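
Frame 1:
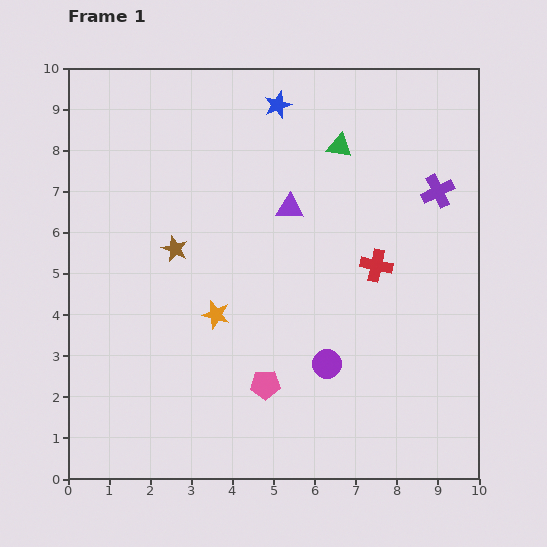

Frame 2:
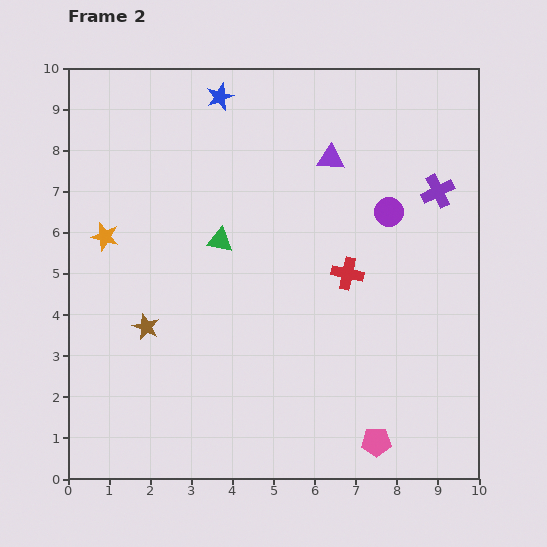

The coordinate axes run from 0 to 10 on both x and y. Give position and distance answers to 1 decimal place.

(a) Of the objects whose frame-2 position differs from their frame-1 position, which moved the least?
the red cross

(moved 0.7)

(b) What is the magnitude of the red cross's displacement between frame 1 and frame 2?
0.7

The red cross moved from (7.5, 5.2) to (6.8, 5.0), a distance of √(0.7² + 0.2²) ≈ 0.7.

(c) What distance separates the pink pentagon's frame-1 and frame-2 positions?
3.0

The pink pentagon moved from (4.8, 2.3) to (7.5, 0.9), a distance of √(2.7² + 1.4²) ≈ 3.0.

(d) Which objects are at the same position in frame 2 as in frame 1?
the purple cross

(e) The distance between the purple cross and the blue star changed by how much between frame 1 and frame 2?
+1.4

Distance in frame 1: 4.4. Distance in frame 2: 5.8.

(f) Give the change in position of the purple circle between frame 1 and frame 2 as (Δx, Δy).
(1.5, 3.7)

The purple circle was at (6.3, 2.8) in frame 1 and (7.8, 6.5) in frame 2.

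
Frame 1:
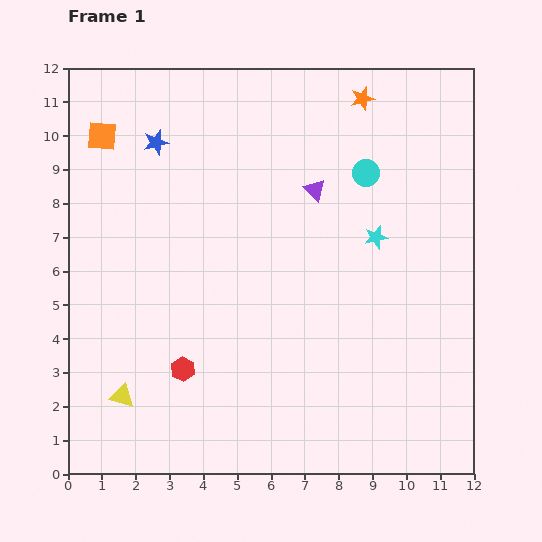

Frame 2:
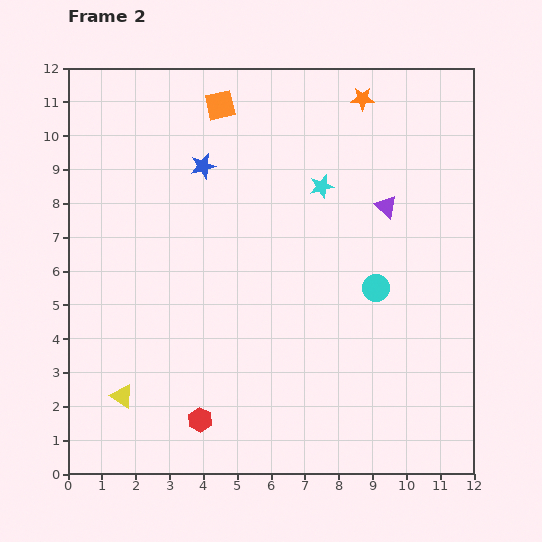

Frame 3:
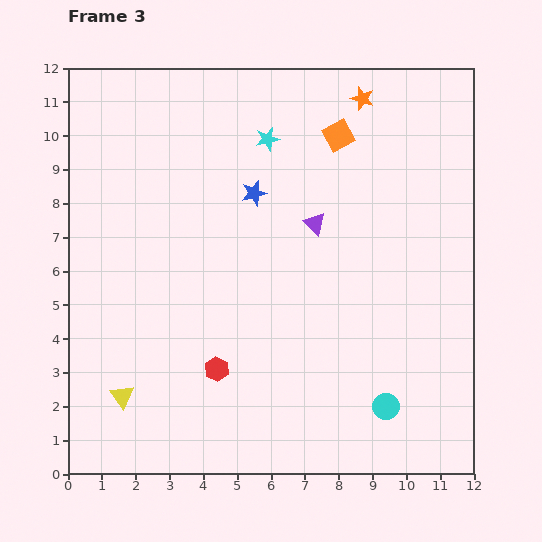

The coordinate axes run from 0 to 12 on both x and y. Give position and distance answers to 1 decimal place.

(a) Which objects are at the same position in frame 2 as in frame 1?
the orange star, the yellow triangle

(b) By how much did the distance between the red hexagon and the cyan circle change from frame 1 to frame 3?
-2.8

Distance in frame 1: 7.9. Distance in frame 3: 5.1.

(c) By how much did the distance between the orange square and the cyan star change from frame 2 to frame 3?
-1.7

Distance in frame 2: 3.8. Distance in frame 3: 2.1.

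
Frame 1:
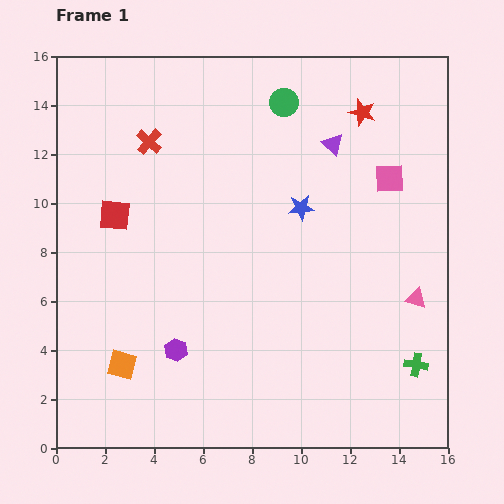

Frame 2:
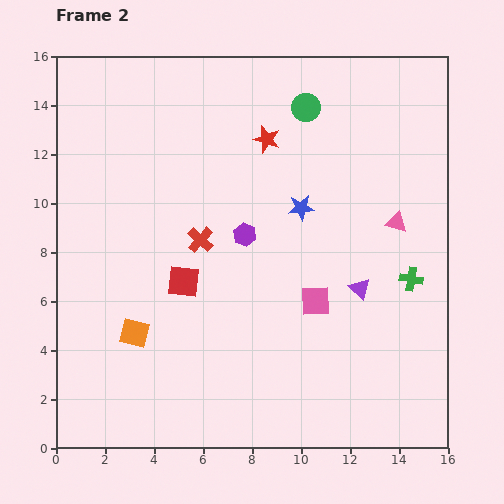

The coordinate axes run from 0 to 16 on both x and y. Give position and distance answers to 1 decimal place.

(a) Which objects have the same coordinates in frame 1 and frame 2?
the blue star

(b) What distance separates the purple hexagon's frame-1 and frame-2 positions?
5.5

The purple hexagon moved from (4.9, 4.0) to (7.7, 8.7), a distance of √(2.8² + 4.7²) ≈ 5.5.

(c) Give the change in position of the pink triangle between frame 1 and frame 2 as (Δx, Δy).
(-0.8, 3.1)

The pink triangle was at (14.7, 6.1) in frame 1 and (13.9, 9.2) in frame 2.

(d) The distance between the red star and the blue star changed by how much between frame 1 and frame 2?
-1.5

Distance in frame 1: 4.6. Distance in frame 2: 3.1.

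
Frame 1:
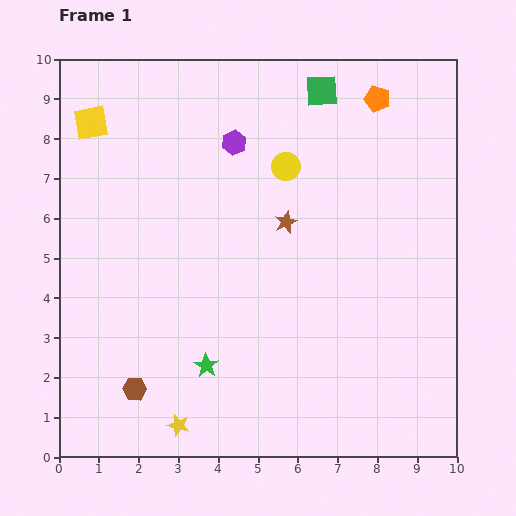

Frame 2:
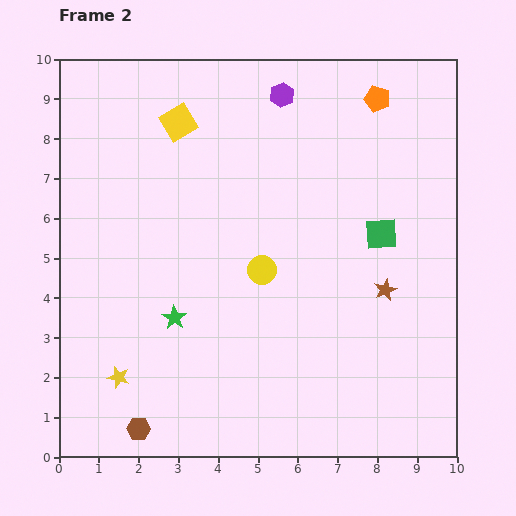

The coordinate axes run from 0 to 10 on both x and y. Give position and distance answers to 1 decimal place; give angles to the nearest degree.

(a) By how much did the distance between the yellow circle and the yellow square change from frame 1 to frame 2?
-0.7

Distance in frame 1: 5.0. Distance in frame 2: 4.3.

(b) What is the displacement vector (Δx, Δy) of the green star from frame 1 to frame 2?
(-0.8, 1.2)

The green star was at (3.7, 2.3) in frame 1 and (2.9, 3.5) in frame 2.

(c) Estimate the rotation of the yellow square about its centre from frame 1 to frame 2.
21° counter-clockwise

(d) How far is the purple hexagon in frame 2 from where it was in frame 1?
1.7

The purple hexagon moved from (4.4, 7.9) to (5.6, 9.1), a distance of √(1.2² + 1.2²) ≈ 1.7.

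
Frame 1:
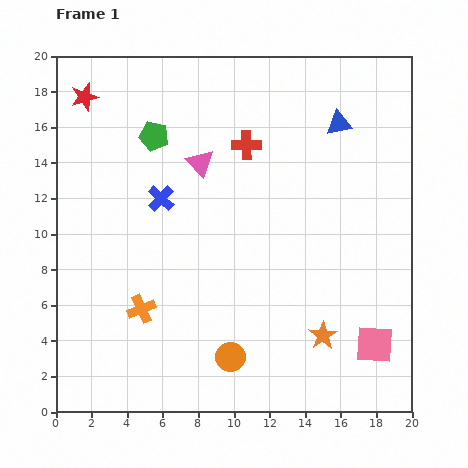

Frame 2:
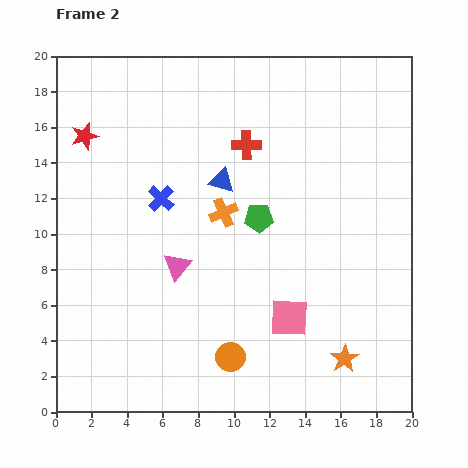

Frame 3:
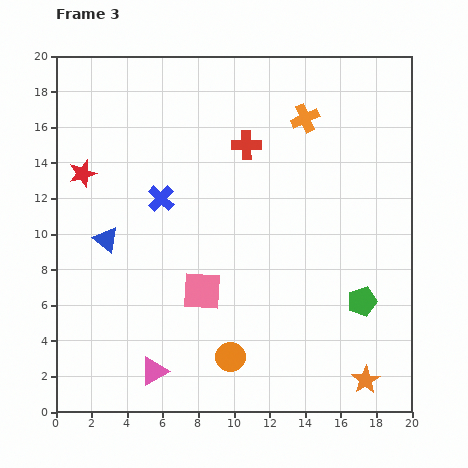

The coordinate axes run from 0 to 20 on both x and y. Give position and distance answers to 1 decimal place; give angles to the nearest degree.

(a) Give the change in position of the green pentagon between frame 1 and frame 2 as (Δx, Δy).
(5.9, -4.6)

The green pentagon was at (5.5, 15.5) in frame 1 and (11.4, 10.9) in frame 2.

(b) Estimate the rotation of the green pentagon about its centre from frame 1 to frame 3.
30° counter-clockwise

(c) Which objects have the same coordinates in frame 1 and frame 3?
the orange circle, the blue cross, the red cross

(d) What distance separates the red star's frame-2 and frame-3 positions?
2.1

The red star moved from (1.6, 15.5) to (1.5, 13.4), a distance of √(0.1² + 2.1²) ≈ 2.1.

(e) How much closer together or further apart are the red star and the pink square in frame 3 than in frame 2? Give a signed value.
-6.0

Distance in frame 2: 15.4. Distance in frame 3: 9.4.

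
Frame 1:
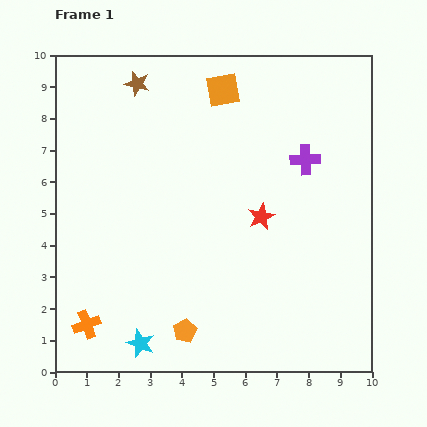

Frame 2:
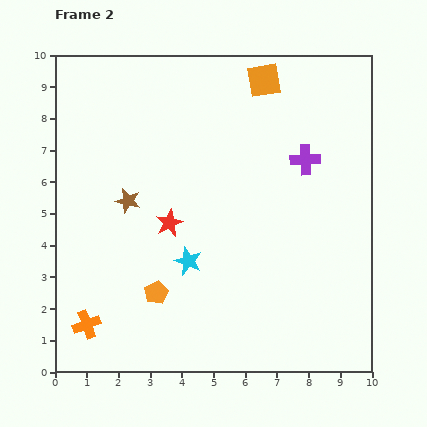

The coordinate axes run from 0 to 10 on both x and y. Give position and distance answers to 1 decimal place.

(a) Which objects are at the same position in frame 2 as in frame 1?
the purple cross, the orange cross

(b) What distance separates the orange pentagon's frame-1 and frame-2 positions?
1.5

The orange pentagon moved from (4.1, 1.3) to (3.2, 2.5), a distance of √(0.9² + 1.2²) ≈ 1.5.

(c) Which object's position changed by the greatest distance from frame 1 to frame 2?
the brown star

(moved 3.7; next 3.0)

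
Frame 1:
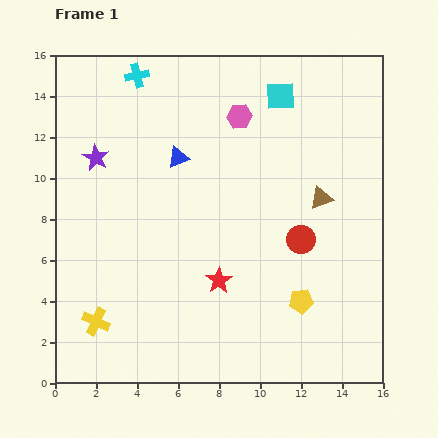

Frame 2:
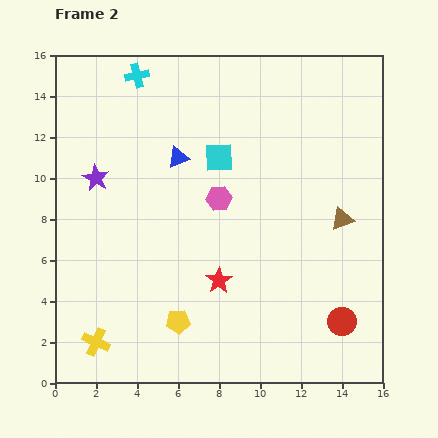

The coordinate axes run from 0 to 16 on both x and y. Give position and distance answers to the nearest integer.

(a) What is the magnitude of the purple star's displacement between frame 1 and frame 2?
1

The purple star moved from (2, 11) to (2, 10), a distance of √(0² + 1²) ≈ 1.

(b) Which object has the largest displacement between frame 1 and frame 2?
the yellow pentagon

(moved 6; next 4)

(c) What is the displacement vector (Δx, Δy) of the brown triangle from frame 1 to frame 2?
(1, -1)

The brown triangle was at (13, 9) in frame 1 and (14, 8) in frame 2.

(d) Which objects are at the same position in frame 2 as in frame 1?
the cyan cross, the red star, the blue triangle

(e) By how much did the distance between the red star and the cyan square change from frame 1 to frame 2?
-3

Distance in frame 1: 9. Distance in frame 2: 6.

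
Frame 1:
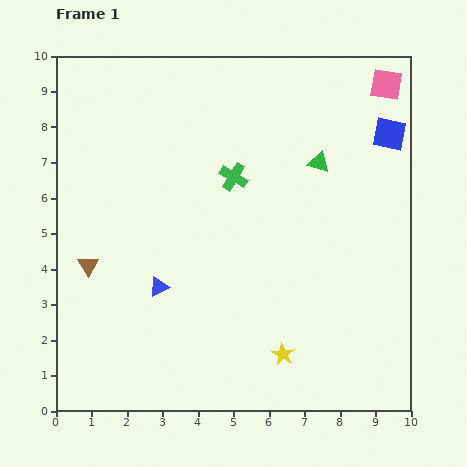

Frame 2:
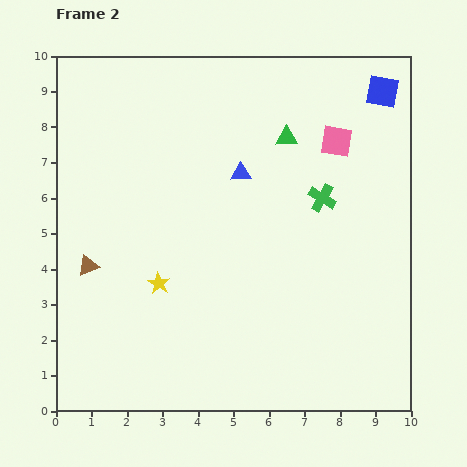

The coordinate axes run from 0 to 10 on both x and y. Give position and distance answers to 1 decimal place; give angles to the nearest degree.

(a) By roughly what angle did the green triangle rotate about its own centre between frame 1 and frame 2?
19° counter-clockwise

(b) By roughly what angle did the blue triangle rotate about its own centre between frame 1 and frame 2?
25° clockwise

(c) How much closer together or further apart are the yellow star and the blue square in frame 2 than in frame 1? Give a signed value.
+1.4

Distance in frame 1: 6.9. Distance in frame 2: 8.3.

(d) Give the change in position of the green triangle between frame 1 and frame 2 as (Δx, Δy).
(-0.9, 0.7)

The green triangle was at (7.4, 7.0) in frame 1 and (6.5, 7.7) in frame 2.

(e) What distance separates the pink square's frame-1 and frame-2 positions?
2.1

The pink square moved from (9.3, 9.2) to (7.9, 7.6), a distance of √(1.4² + 1.6²) ≈ 2.1.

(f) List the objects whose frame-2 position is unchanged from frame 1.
the brown triangle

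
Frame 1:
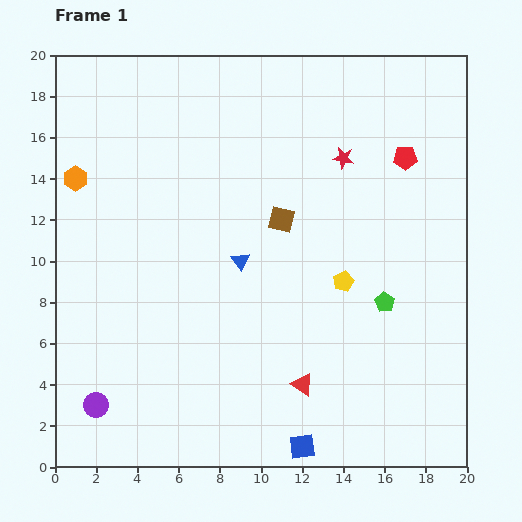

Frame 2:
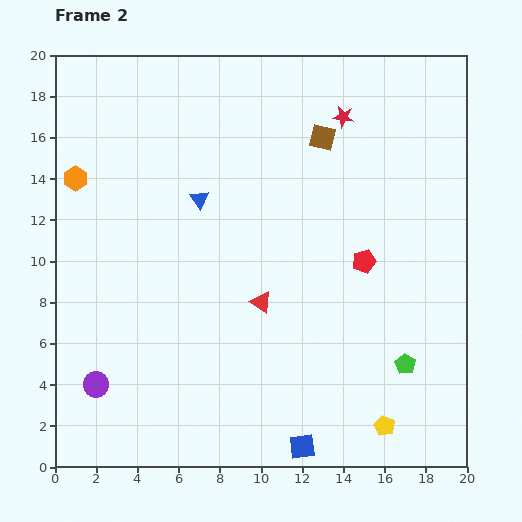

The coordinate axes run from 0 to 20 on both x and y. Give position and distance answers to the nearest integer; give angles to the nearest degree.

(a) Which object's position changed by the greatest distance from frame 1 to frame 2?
the yellow pentagon

(moved 7; next 5)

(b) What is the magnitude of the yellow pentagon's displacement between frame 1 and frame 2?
7

The yellow pentagon moved from (14, 9) to (16, 2), a distance of √(2² + 7²) ≈ 7.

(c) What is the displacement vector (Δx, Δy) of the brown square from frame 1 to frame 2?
(2, 4)

The brown square was at (11, 12) in frame 1 and (13, 16) in frame 2.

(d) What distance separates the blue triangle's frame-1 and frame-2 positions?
4

The blue triangle moved from (9, 10) to (7, 13), a distance of √(2² + 3²) ≈ 4.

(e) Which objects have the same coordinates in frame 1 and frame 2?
the orange hexagon, the blue square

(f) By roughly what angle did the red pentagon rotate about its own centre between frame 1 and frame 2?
15° counter-clockwise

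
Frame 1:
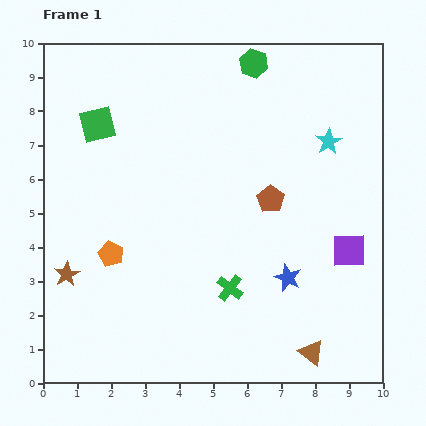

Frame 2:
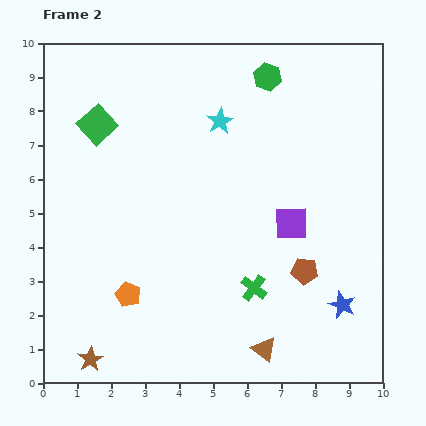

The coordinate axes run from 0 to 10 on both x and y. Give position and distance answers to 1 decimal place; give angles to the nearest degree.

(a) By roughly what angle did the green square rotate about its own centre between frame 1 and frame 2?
28° counter-clockwise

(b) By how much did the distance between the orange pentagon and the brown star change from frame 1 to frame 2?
+0.8

Distance in frame 1: 1.4. Distance in frame 2: 2.2.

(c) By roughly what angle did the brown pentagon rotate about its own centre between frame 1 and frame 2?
27° counter-clockwise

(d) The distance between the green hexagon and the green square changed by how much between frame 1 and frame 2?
+0.3

Distance in frame 1: 4.9. Distance in frame 2: 5.2.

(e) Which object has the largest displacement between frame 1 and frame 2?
the cyan star

(moved 3.3; next 2.6)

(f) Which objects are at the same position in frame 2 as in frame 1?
the green square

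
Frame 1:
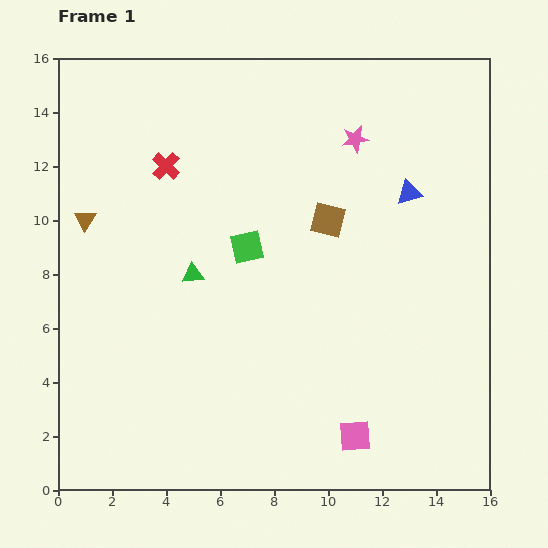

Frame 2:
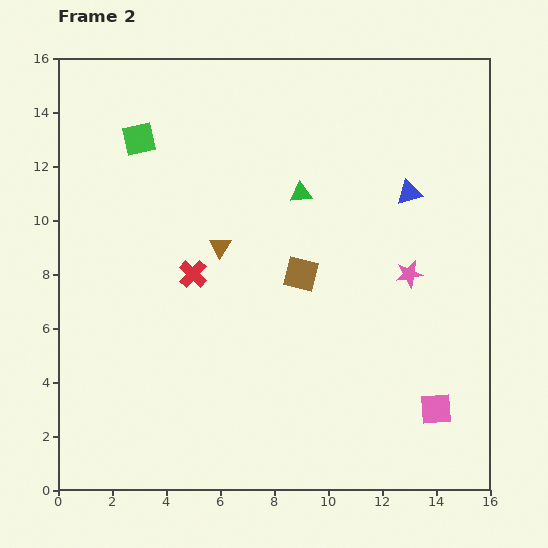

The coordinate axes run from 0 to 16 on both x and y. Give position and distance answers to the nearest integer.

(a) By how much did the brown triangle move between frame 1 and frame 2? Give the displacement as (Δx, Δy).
(5, -1)

The brown triangle was at (1, 10) in frame 1 and (6, 9) in frame 2.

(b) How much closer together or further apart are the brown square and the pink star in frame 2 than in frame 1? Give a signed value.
+1

Distance in frame 1: 3. Distance in frame 2: 4.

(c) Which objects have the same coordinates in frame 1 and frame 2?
the blue triangle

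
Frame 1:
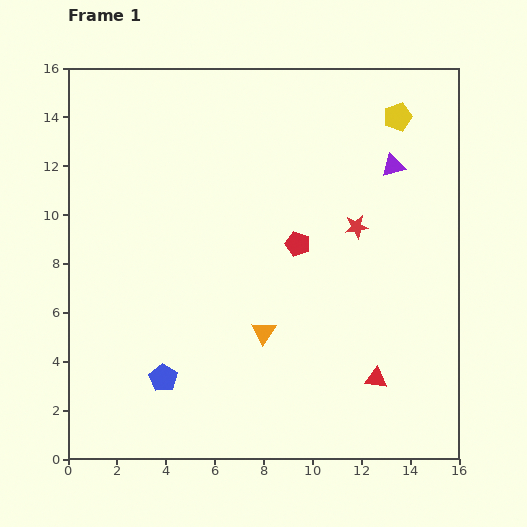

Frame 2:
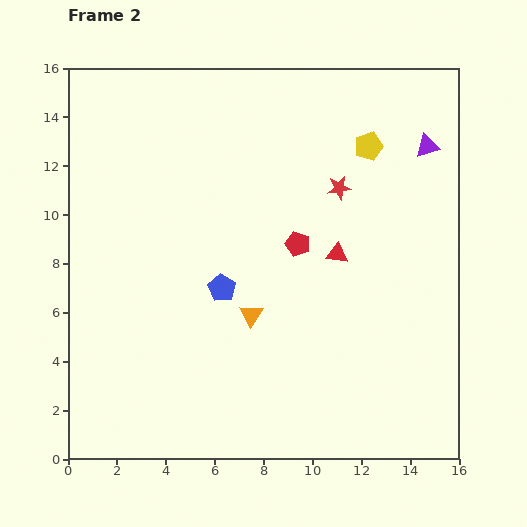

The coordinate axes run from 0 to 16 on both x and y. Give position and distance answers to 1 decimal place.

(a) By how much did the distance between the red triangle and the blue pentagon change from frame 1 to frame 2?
-3.8

Distance in frame 1: 8.7. Distance in frame 2: 4.9.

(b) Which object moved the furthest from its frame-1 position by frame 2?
the red triangle

(moved 5.3; next 4.4)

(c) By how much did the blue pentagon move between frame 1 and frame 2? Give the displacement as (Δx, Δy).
(2.4, 3.7)

The blue pentagon was at (3.9, 3.3) in frame 1 and (6.3, 7.0) in frame 2.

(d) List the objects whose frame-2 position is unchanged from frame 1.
the red pentagon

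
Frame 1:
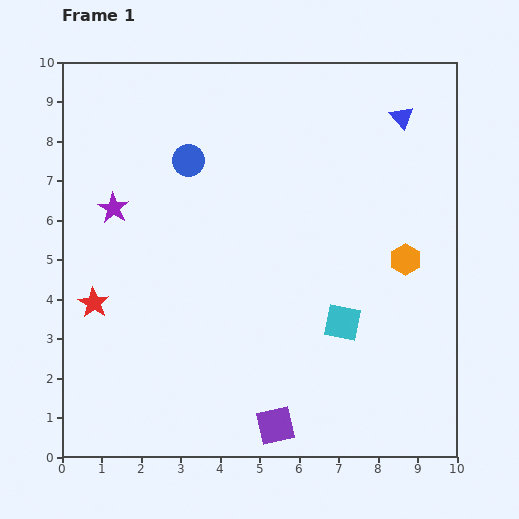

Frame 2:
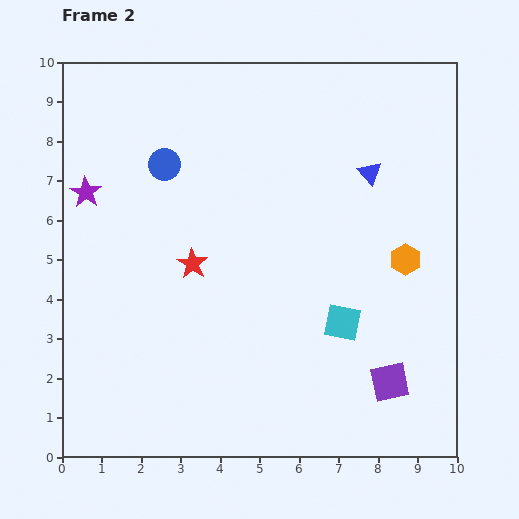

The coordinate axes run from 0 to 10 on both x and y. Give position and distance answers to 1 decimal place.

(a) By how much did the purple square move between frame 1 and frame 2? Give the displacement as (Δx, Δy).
(2.9, 1.1)

The purple square was at (5.4, 0.8) in frame 1 and (8.3, 1.9) in frame 2.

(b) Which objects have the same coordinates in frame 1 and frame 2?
the orange hexagon, the cyan square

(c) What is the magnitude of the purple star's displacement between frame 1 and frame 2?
0.8

The purple star moved from (1.3, 6.3) to (0.6, 6.7), a distance of √(0.7² + 0.4²) ≈ 0.8.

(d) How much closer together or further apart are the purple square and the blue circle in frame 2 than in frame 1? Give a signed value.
+0.8

Distance in frame 1: 7.1. Distance in frame 2: 7.9.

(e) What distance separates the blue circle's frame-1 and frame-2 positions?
0.6

The blue circle moved from (3.2, 7.5) to (2.6, 7.4), a distance of √(0.6² + 0.1²) ≈ 0.6.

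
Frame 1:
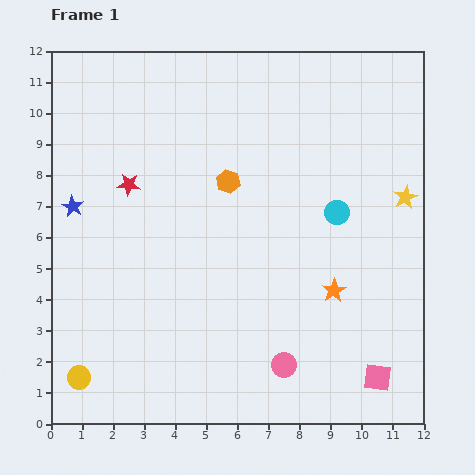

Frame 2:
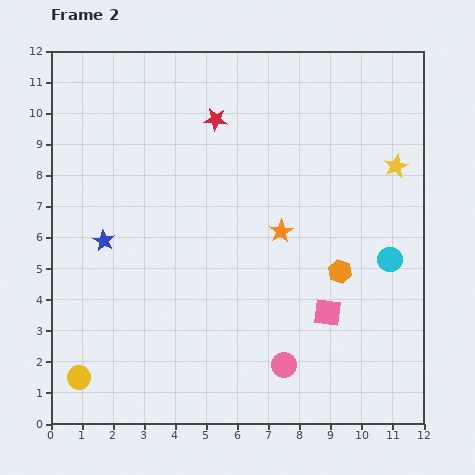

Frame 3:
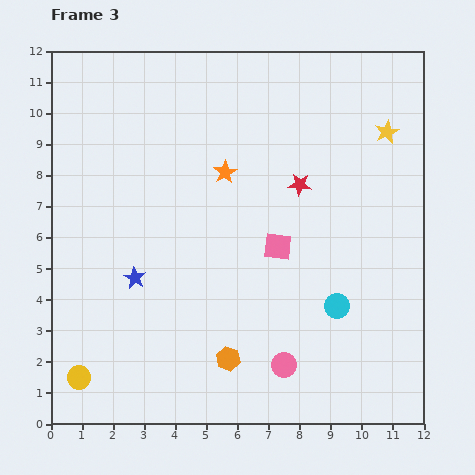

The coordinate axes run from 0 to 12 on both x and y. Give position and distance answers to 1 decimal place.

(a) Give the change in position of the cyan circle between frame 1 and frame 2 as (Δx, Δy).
(1.7, -1.5)

The cyan circle was at (9.2, 6.8) in frame 1 and (10.9, 5.3) in frame 2.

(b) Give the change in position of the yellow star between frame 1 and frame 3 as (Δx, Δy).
(-0.6, 2.1)

The yellow star was at (11.4, 7.3) in frame 1 and (10.8, 9.4) in frame 3.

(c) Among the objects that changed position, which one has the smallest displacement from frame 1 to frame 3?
the yellow star

(moved 2.2)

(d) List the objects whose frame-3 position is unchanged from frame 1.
the pink circle, the yellow circle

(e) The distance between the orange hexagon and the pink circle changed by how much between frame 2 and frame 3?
-1.7

Distance in frame 2: 3.5. Distance in frame 3: 1.8.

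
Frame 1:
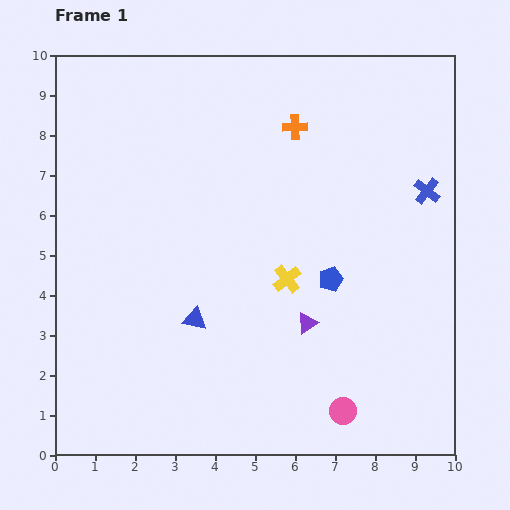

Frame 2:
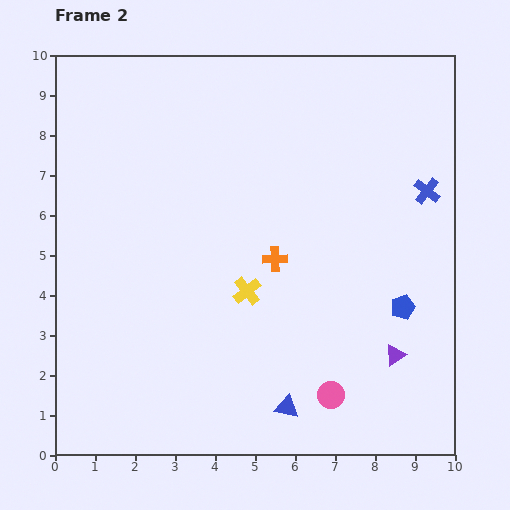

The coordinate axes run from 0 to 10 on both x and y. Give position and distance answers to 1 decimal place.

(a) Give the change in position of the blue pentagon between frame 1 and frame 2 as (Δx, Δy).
(1.8, -0.7)

The blue pentagon was at (6.9, 4.4) in frame 1 and (8.7, 3.7) in frame 2.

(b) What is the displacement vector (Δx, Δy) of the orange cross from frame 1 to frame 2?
(-0.5, -3.3)

The orange cross was at (6.0, 8.2) in frame 1 and (5.5, 4.9) in frame 2.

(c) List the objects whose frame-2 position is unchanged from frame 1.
the blue cross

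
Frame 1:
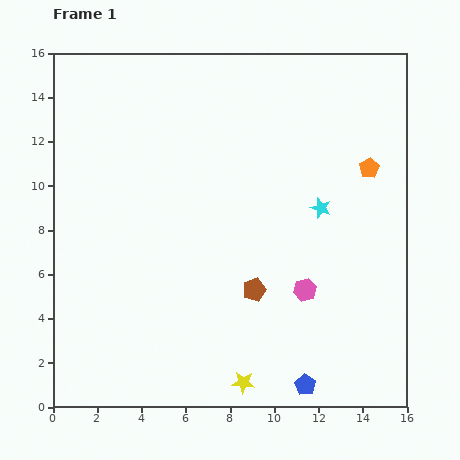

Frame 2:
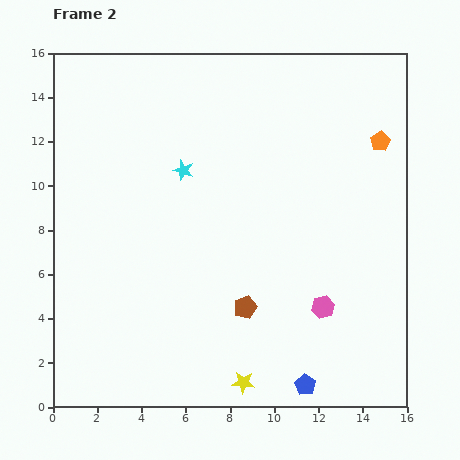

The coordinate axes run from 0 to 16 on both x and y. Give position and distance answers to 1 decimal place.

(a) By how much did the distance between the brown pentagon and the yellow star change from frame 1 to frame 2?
-0.8

Distance in frame 1: 4.2. Distance in frame 2: 3.4.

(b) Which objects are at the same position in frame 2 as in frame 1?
the blue pentagon, the yellow star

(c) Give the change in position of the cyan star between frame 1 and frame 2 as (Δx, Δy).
(-6.2, 1.7)

The cyan star was at (12.1, 9.0) in frame 1 and (5.9, 10.7) in frame 2.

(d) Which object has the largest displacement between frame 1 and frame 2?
the cyan star

(moved 6.4; next 1.3)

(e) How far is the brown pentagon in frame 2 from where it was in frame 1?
0.9

The brown pentagon moved from (9.1, 5.3) to (8.7, 4.5), a distance of √(0.4² + 0.8²) ≈ 0.9.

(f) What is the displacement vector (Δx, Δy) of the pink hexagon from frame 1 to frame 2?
(0.8, -0.8)

The pink hexagon was at (11.4, 5.3) in frame 1 and (12.2, 4.5) in frame 2.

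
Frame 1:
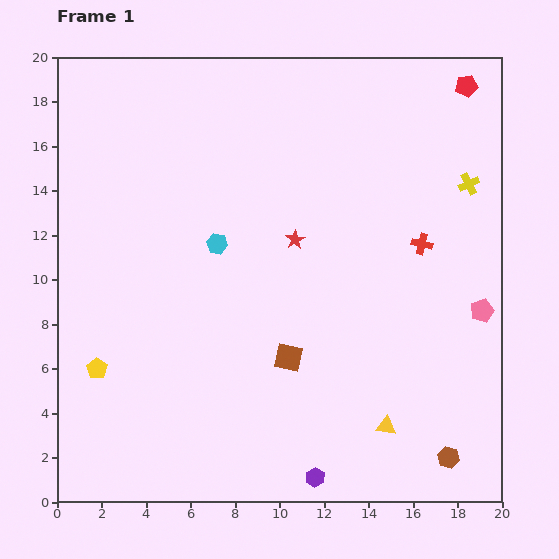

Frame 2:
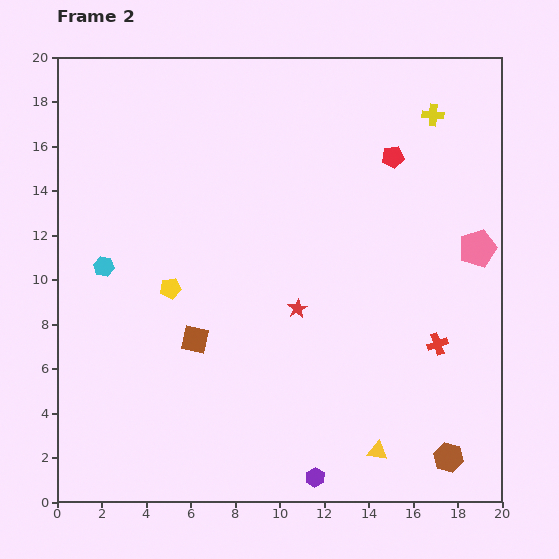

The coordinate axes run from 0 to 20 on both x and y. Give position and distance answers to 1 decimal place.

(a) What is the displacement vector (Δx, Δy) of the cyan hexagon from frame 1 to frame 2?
(-5.1, -1.0)

The cyan hexagon was at (7.2, 11.6) in frame 1 and (2.1, 10.6) in frame 2.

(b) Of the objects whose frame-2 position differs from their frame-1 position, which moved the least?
the yellow triangle

(moved 1.2)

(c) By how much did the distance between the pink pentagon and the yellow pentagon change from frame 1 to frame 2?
-3.6

Distance in frame 1: 17.5. Distance in frame 2: 13.9.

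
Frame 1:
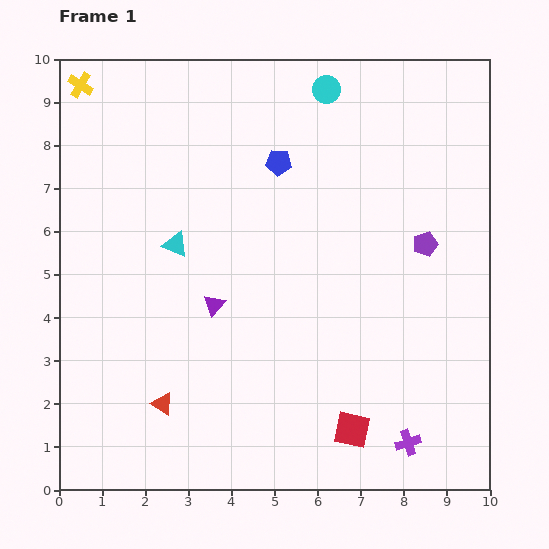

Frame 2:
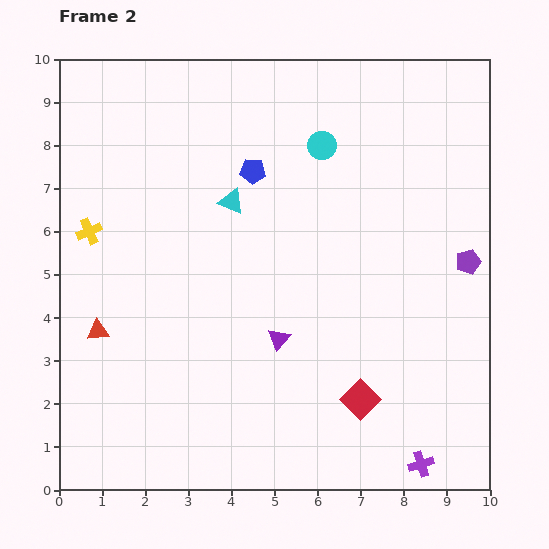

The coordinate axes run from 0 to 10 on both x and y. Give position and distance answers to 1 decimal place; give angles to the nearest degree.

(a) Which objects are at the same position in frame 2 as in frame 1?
none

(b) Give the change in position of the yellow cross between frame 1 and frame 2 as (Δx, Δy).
(0.2, -3.4)

The yellow cross was at (0.5, 9.4) in frame 1 and (0.7, 6.0) in frame 2.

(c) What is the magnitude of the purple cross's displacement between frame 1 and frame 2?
0.6

The purple cross moved from (8.1, 1.1) to (8.4, 0.6), a distance of √(0.3² + 0.5²) ≈ 0.6.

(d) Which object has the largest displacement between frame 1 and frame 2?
the yellow cross

(moved 3.4; next 2.3)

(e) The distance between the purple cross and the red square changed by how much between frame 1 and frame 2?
+0.8

Distance in frame 1: 1.3. Distance in frame 2: 2.1.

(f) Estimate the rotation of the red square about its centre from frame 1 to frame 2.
33° clockwise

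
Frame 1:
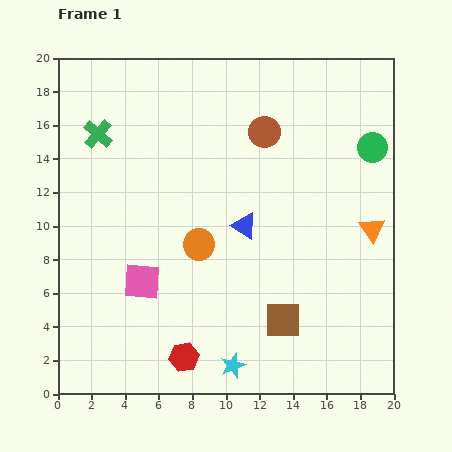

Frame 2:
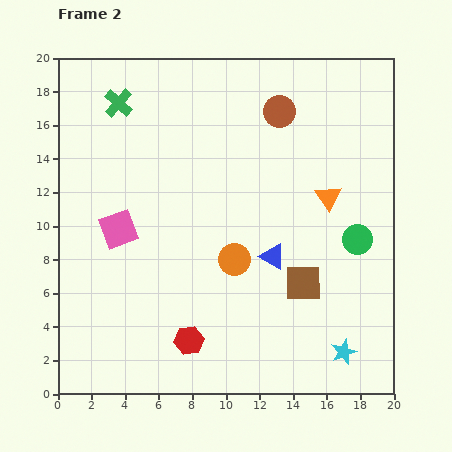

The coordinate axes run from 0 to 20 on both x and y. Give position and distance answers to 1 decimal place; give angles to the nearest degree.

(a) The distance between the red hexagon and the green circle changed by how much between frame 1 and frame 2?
-5.1

Distance in frame 1: 16.8. Distance in frame 2: 11.7.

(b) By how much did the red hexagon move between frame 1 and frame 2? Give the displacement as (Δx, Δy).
(0.3, 1.0)

The red hexagon was at (7.5, 2.2) in frame 1 and (7.8, 3.2) in frame 2.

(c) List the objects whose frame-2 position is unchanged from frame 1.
none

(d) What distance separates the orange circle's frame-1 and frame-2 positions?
2.3

The orange circle moved from (8.4, 8.9) to (10.5, 8.0), a distance of √(2.1² + 0.9²) ≈ 2.3.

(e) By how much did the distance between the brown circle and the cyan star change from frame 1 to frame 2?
+0.8

Distance in frame 1: 14.0. Distance in frame 2: 14.8.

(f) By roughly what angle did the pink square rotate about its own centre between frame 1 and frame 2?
25° counter-clockwise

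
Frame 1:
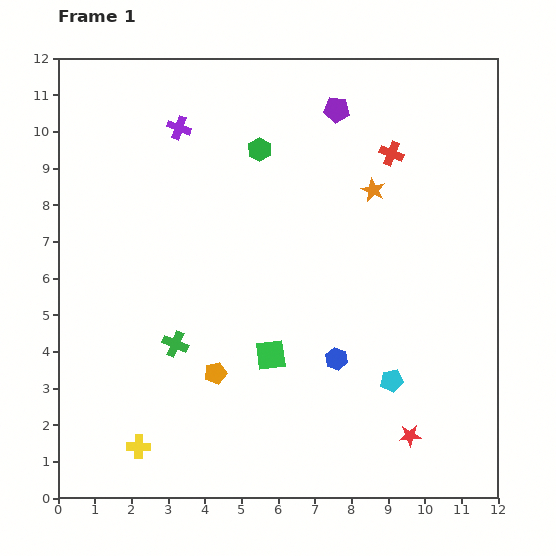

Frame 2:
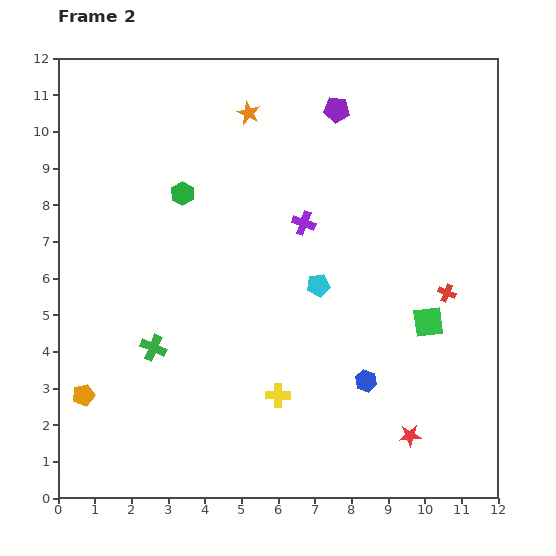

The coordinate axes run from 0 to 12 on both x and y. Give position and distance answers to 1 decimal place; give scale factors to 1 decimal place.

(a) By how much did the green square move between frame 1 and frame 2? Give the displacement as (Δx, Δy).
(4.3, 0.9)

The green square was at (5.8, 3.9) in frame 1 and (10.1, 4.8) in frame 2.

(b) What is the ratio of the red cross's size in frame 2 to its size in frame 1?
0.8×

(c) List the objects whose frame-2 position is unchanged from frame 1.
the purple pentagon, the red star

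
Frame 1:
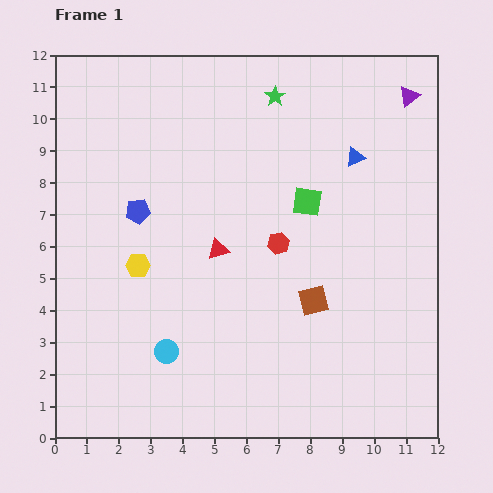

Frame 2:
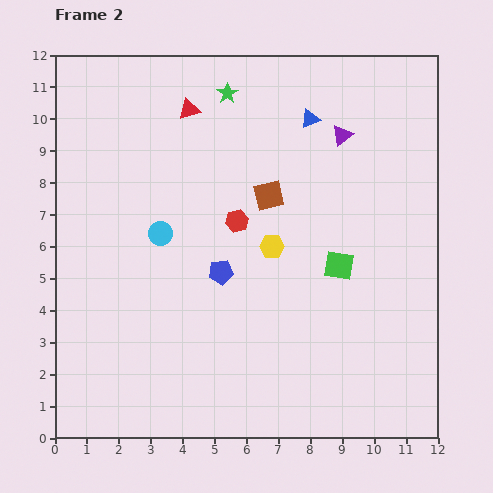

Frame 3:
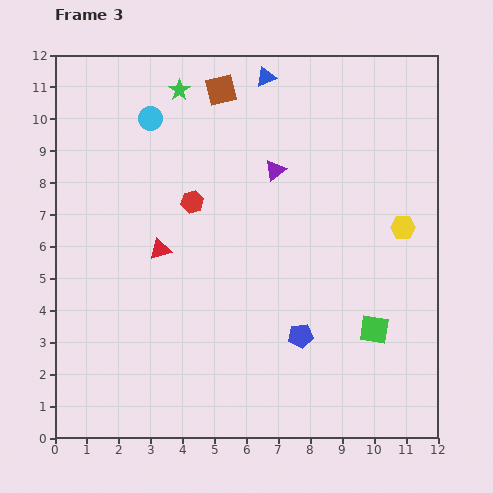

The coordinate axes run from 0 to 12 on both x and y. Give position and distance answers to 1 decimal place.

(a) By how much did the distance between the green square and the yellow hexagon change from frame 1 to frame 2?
-3.5

Distance in frame 1: 5.7. Distance in frame 2: 2.2.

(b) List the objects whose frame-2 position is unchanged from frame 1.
none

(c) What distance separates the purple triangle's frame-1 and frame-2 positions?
2.4

The purple triangle moved from (11.1, 10.7) to (9.0, 9.5), a distance of √(2.1² + 1.2²) ≈ 2.4.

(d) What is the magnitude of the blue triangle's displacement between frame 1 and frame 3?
3.8

The blue triangle moved from (9.4, 8.8) to (6.6, 11.3), a distance of √(2.8² + 2.5²) ≈ 3.8.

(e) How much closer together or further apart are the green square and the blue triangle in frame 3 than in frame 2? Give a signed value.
+3.9

Distance in frame 2: 4.7. Distance in frame 3: 8.6.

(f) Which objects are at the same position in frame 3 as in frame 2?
none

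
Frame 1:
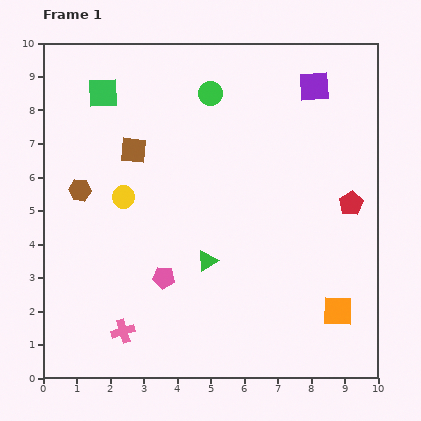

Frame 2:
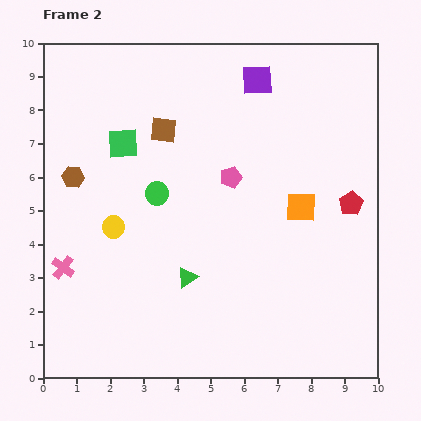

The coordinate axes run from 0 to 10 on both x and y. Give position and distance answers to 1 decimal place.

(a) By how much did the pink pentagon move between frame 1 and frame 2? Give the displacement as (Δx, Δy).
(2.0, 3.0)

The pink pentagon was at (3.6, 3.0) in frame 1 and (5.6, 6.0) in frame 2.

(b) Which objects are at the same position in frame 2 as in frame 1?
the red pentagon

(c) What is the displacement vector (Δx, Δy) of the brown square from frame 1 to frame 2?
(0.9, 0.6)

The brown square was at (2.7, 6.8) in frame 1 and (3.6, 7.4) in frame 2.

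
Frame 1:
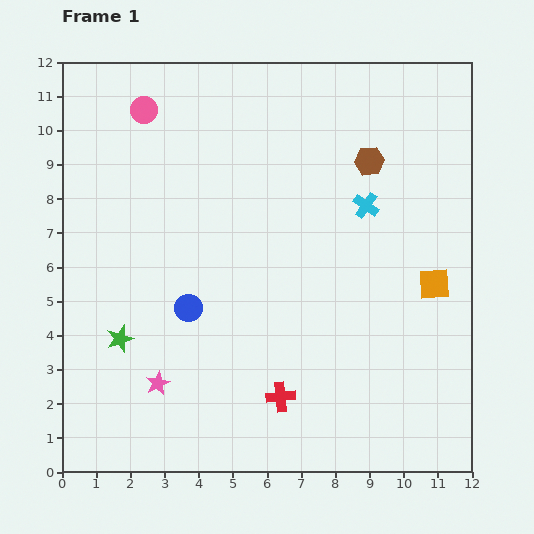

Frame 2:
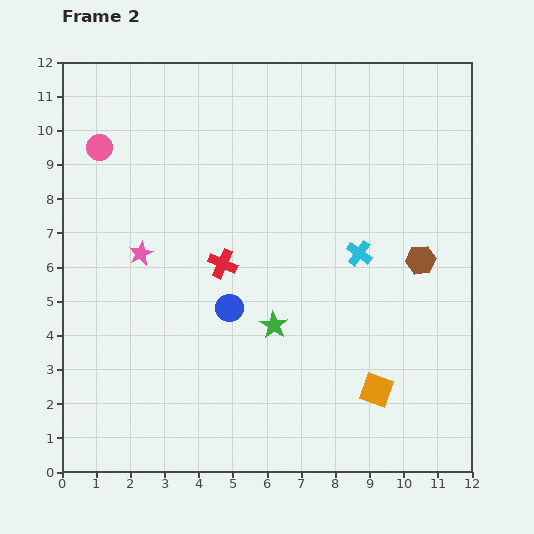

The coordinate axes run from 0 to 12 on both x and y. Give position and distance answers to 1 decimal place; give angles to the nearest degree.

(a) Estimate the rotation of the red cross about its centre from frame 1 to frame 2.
29° clockwise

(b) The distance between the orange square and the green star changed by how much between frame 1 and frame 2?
-5.7

Distance in frame 1: 9.3. Distance in frame 2: 3.6.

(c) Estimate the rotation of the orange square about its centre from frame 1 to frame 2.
24° clockwise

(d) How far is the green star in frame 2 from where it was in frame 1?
4.5

The green star moved from (1.7, 3.9) to (6.2, 4.3), a distance of √(4.5² + 0.4²) ≈ 4.5.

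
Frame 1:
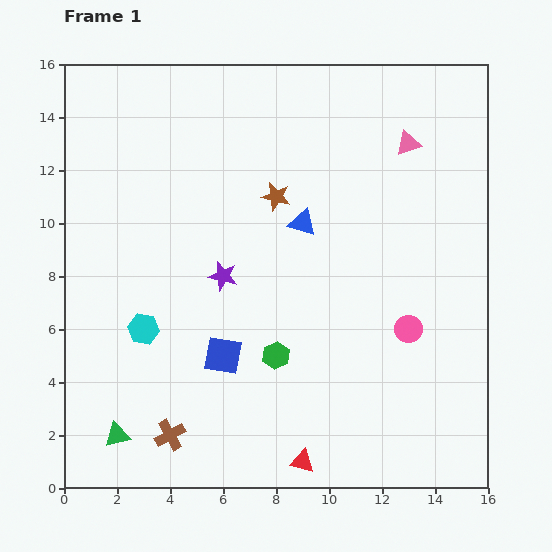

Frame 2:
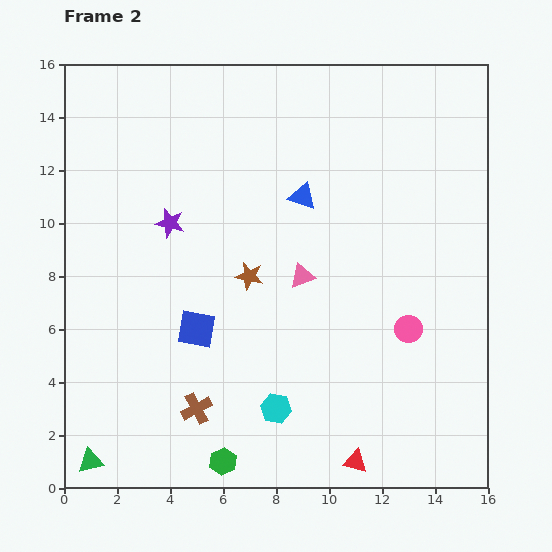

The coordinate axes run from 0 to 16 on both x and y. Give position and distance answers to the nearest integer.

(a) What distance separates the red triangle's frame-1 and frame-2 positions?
2

The red triangle moved from (9, 1) to (11, 1), a distance of √(2² + 0²) ≈ 2.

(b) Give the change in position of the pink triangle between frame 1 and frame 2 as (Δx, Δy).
(-4, -5)

The pink triangle was at (13, 13) in frame 1 and (9, 8) in frame 2.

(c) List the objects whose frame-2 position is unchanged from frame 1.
the pink circle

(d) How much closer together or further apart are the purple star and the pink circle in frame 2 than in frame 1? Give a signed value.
+3

Distance in frame 1: 7. Distance in frame 2: 10.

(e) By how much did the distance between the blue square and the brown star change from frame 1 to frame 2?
-3

Distance in frame 1: 6. Distance in frame 2: 3.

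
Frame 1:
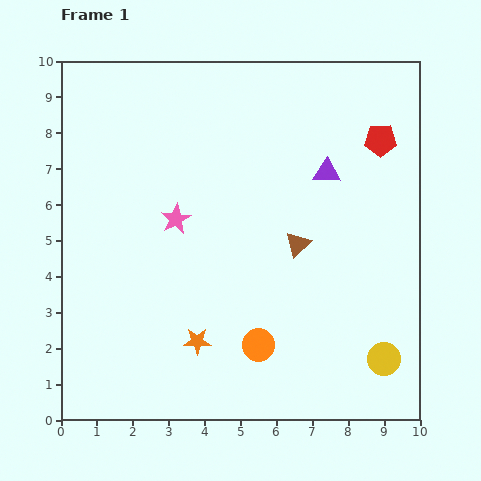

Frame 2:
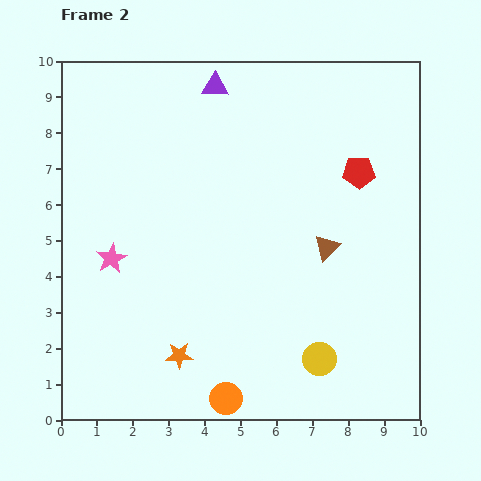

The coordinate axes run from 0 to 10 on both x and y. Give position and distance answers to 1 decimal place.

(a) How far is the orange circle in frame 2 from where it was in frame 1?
1.7

The orange circle moved from (5.5, 2.1) to (4.6, 0.6), a distance of √(0.9² + 1.5²) ≈ 1.7.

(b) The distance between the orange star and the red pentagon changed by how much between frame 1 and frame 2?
-0.5

Distance in frame 1: 7.6. Distance in frame 2: 7.1.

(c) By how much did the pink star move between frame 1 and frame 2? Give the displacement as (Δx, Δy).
(-1.8, -1.1)

The pink star was at (3.2, 5.6) in frame 1 and (1.4, 4.5) in frame 2.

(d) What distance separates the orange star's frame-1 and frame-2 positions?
0.6

The orange star moved from (3.8, 2.2) to (3.3, 1.8), a distance of √(0.5² + 0.4²) ≈ 0.6.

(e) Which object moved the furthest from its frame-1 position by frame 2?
the purple triangle

(moved 3.9; next 2.1)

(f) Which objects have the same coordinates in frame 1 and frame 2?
none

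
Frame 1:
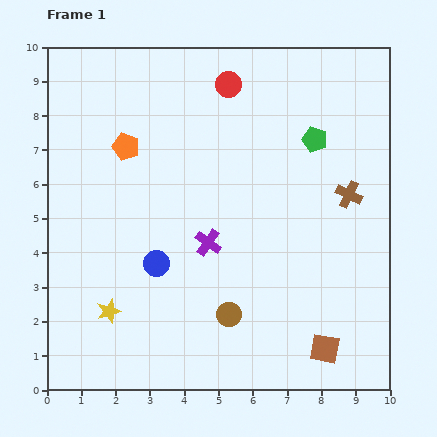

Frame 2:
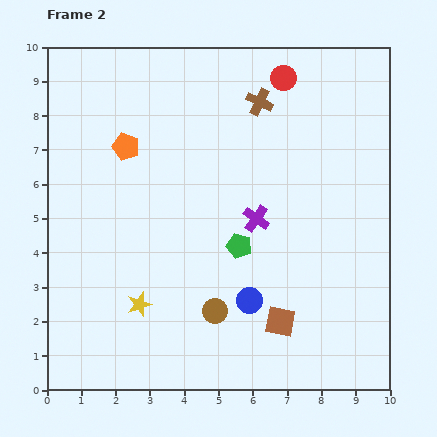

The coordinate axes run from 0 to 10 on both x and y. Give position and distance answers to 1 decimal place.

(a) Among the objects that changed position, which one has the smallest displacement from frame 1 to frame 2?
the brown circle

(moved 0.4)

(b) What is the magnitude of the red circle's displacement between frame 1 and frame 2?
1.6

The red circle moved from (5.3, 8.9) to (6.9, 9.1), a distance of √(1.6² + 0.2²) ≈ 1.6.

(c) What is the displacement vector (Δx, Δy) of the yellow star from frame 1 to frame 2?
(0.9, 0.2)

The yellow star was at (1.8, 2.3) in frame 1 and (2.7, 2.5) in frame 2.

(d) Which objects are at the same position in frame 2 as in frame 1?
the orange pentagon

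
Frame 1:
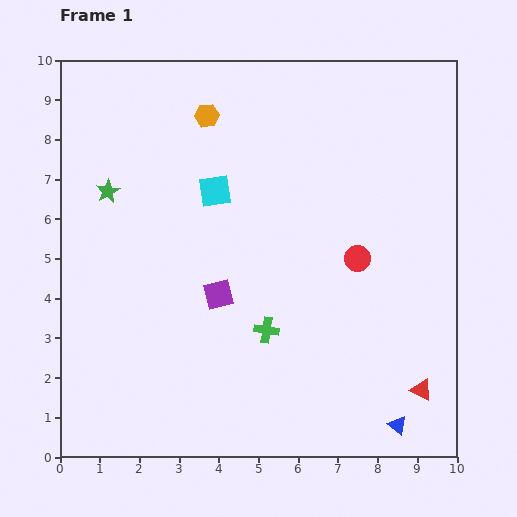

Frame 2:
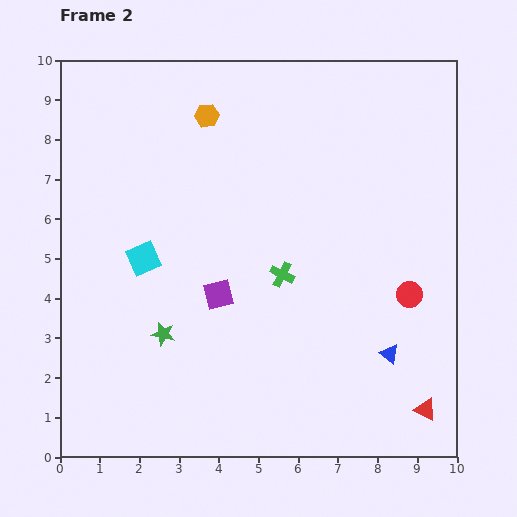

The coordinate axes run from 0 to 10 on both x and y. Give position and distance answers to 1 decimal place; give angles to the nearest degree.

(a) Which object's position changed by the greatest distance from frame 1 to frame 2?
the green star

(moved 3.9; next 2.5)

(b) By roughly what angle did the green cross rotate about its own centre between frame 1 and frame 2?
19° clockwise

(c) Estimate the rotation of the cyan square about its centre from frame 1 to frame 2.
16° counter-clockwise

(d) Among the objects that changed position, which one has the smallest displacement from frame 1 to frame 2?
the red triangle

(moved 0.5)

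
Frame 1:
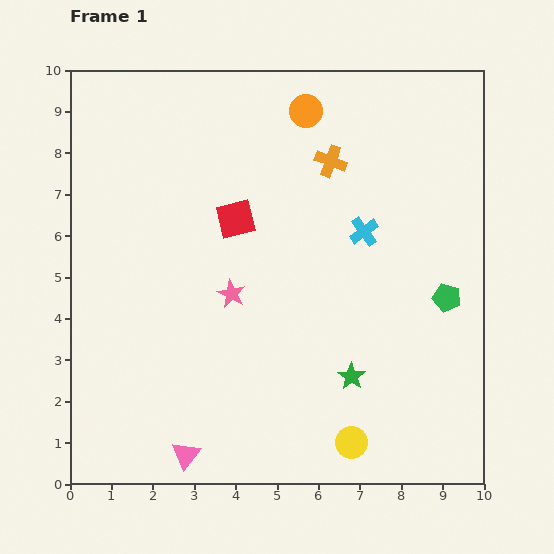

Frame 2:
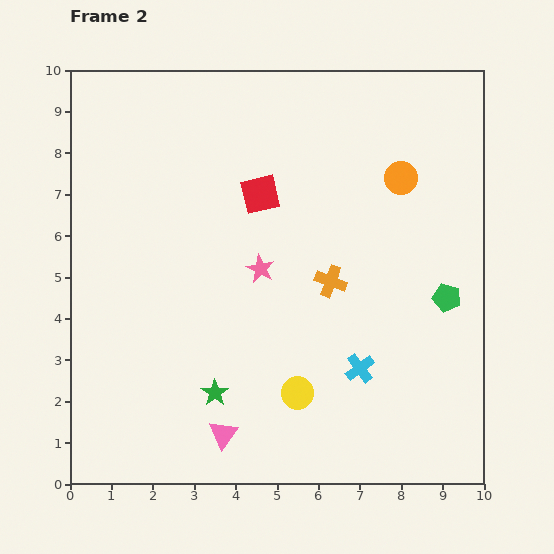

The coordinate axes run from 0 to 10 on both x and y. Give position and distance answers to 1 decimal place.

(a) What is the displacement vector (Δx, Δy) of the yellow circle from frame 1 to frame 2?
(-1.3, 1.2)

The yellow circle was at (6.8, 1.0) in frame 1 and (5.5, 2.2) in frame 2.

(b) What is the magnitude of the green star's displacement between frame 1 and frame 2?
3.3

The green star moved from (6.8, 2.6) to (3.5, 2.2), a distance of √(3.3² + 0.4²) ≈ 3.3.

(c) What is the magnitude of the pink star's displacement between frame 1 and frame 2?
0.9

The pink star moved from (3.9, 4.6) to (4.6, 5.2), a distance of √(0.7² + 0.6²) ≈ 0.9.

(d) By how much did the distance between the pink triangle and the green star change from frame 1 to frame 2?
-3.4

Distance in frame 1: 4.4. Distance in frame 2: 1.0.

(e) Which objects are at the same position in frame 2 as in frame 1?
the green pentagon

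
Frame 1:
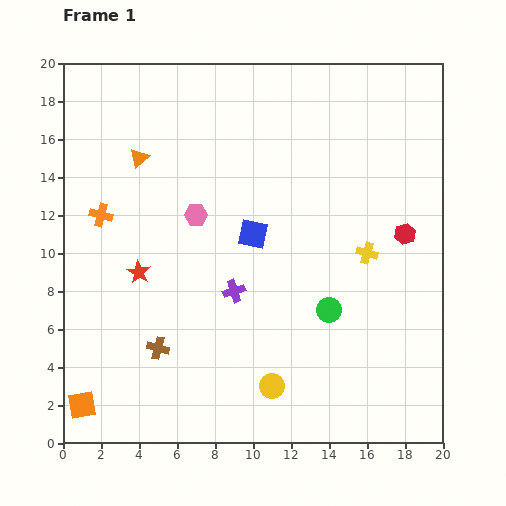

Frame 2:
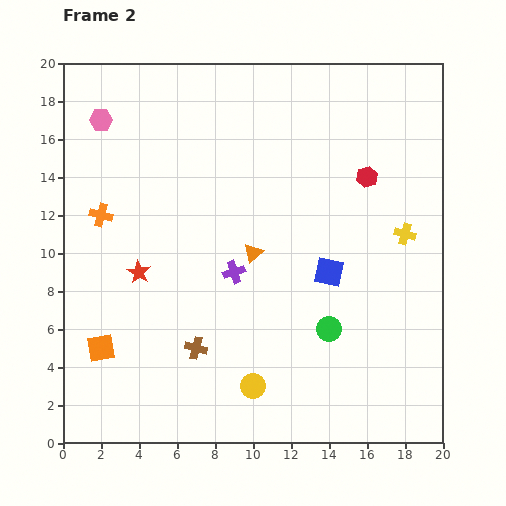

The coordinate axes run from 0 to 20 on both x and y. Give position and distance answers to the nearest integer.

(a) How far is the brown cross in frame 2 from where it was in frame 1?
2

The brown cross moved from (5, 5) to (7, 5), a distance of √(2² + 0²) ≈ 2.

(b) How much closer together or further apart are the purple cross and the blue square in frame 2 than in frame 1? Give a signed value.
+2

Distance in frame 1: 3. Distance in frame 2: 5.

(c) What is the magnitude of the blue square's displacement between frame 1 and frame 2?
4

The blue square moved from (10, 11) to (14, 9), a distance of √(4² + 2²) ≈ 4.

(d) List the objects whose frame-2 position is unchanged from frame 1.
the orange cross, the red star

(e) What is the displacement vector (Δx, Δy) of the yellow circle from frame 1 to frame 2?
(-1, 0)

The yellow circle was at (11, 3) in frame 1 and (10, 3) in frame 2.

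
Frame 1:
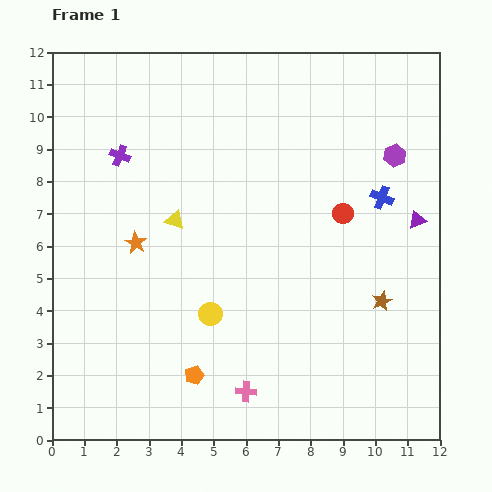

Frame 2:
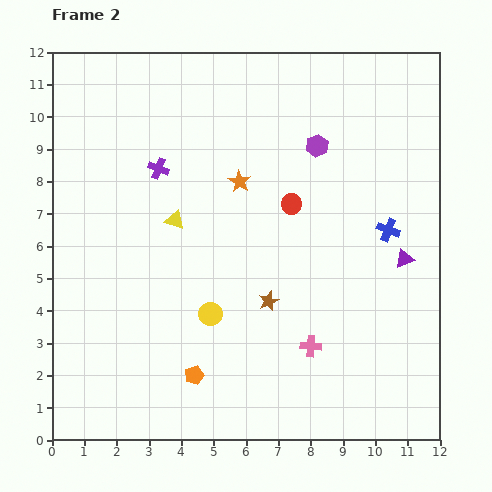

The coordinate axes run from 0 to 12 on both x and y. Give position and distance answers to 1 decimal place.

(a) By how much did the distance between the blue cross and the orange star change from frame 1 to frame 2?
-2.9

Distance in frame 1: 7.7. Distance in frame 2: 4.8.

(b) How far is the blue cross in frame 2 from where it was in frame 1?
1.0

The blue cross moved from (10.2, 7.5) to (10.4, 6.5), a distance of √(0.2² + 1.0²) ≈ 1.0.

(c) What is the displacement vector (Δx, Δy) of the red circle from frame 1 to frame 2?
(-1.6, 0.3)

The red circle was at (9.0, 7.0) in frame 1 and (7.4, 7.3) in frame 2.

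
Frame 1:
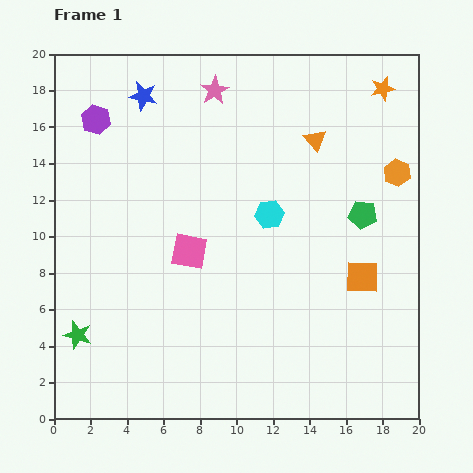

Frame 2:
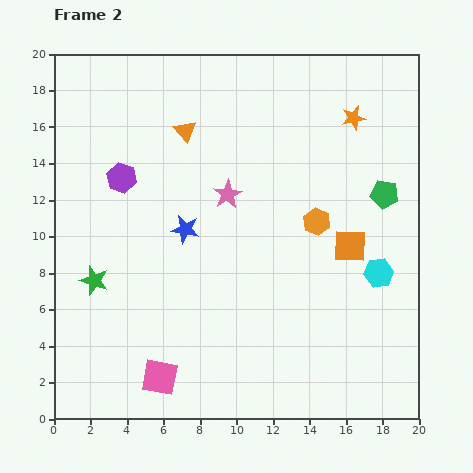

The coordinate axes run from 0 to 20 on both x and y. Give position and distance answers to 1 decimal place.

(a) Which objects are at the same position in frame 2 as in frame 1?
none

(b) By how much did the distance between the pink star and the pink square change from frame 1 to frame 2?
+1.8

Distance in frame 1: 8.9. Distance in frame 2: 10.7.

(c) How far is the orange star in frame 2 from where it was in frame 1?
2.3

The orange star moved from (18.0, 18.1) to (16.4, 16.5), a distance of √(1.6² + 1.6²) ≈ 2.3.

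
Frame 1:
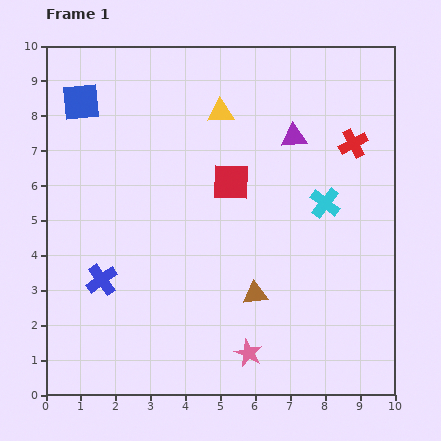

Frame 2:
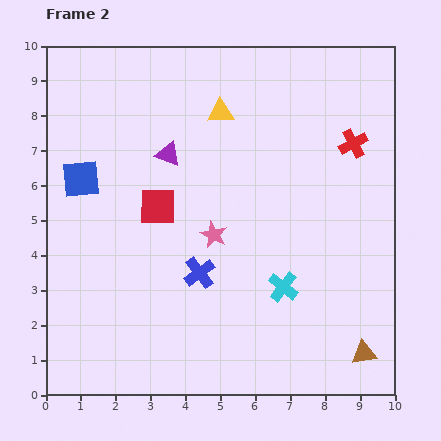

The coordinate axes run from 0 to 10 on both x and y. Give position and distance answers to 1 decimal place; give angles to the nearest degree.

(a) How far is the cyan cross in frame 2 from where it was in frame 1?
2.7

The cyan cross moved from (8.0, 5.5) to (6.8, 3.1), a distance of √(1.2² + 2.4²) ≈ 2.7.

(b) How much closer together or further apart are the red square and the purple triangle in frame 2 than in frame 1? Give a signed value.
-0.7

Distance in frame 1: 2.2. Distance in frame 2: 1.5.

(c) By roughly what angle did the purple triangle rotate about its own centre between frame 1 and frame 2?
25° clockwise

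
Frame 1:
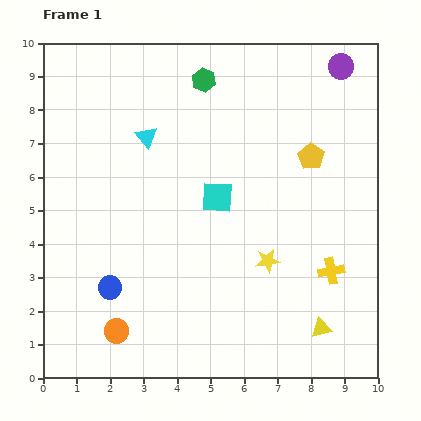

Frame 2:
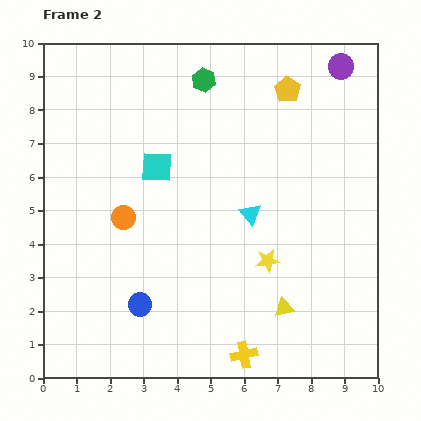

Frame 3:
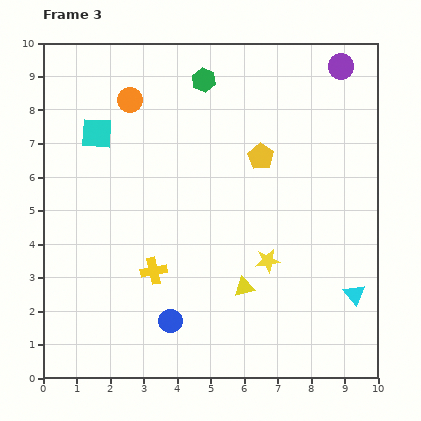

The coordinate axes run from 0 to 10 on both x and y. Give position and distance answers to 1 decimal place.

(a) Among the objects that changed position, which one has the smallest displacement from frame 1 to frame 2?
the blue circle

(moved 1.0)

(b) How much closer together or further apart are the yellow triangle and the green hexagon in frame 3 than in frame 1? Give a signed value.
-1.9

Distance in frame 1: 8.2. Distance in frame 3: 6.3.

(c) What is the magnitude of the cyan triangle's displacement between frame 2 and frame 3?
3.9

The cyan triangle moved from (6.2, 4.9) to (9.3, 2.5), a distance of √(3.1² + 2.4²) ≈ 3.9.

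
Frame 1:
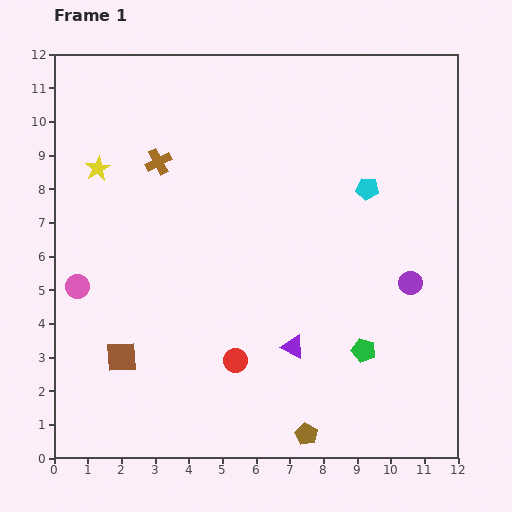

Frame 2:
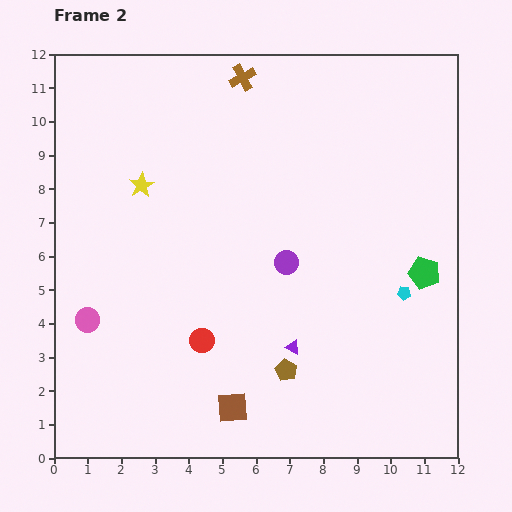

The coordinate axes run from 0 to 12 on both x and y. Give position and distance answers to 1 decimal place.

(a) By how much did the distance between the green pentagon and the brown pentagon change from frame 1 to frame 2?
+2.0

Distance in frame 1: 3.0. Distance in frame 2: 5.0.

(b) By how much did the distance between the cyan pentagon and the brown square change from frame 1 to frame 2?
-2.7

Distance in frame 1: 8.8. Distance in frame 2: 6.1.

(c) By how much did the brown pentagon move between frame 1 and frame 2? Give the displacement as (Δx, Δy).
(-0.6, 1.9)

The brown pentagon was at (7.5, 0.7) in frame 1 and (6.9, 2.6) in frame 2.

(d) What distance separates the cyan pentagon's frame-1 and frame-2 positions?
3.3

The cyan pentagon moved from (9.3, 8.0) to (10.4, 4.9), a distance of √(1.1² + 3.1²) ≈ 3.3.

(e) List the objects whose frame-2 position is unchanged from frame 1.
the purple triangle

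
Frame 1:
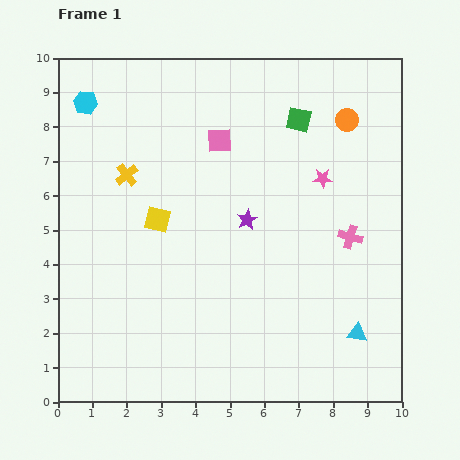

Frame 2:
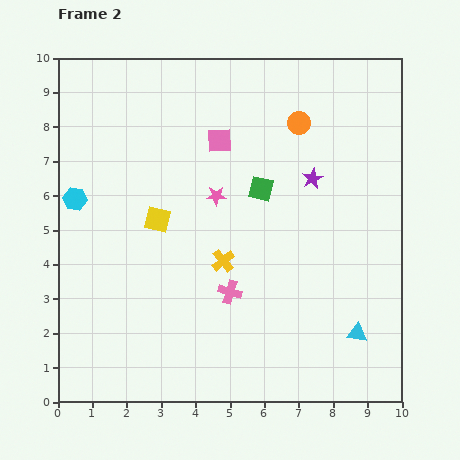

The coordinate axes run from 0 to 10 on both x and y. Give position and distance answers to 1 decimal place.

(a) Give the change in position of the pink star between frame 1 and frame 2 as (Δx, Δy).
(-3.1, -0.5)

The pink star was at (7.7, 6.5) in frame 1 and (4.6, 6.0) in frame 2.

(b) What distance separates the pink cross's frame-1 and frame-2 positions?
3.8

The pink cross moved from (8.5, 4.8) to (5.0, 3.2), a distance of √(3.5² + 1.6²) ≈ 3.8.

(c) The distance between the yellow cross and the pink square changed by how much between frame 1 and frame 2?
+0.6

Distance in frame 1: 2.9. Distance in frame 2: 3.5.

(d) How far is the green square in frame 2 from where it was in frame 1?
2.3

The green square moved from (7.0, 8.2) to (5.9, 6.2), a distance of √(1.1² + 2.0²) ≈ 2.3.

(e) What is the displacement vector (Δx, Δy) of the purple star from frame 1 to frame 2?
(1.9, 1.2)

The purple star was at (5.5, 5.3) in frame 1 and (7.4, 6.5) in frame 2.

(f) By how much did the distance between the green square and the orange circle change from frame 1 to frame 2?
+0.8

Distance in frame 1: 1.4. Distance in frame 2: 2.2.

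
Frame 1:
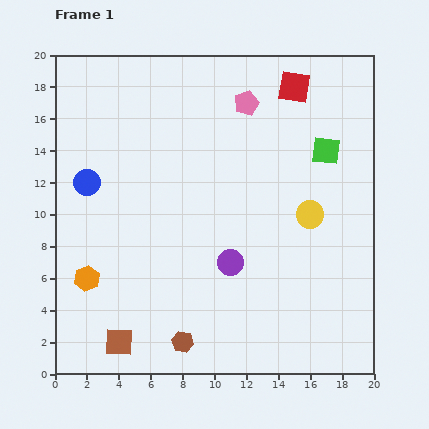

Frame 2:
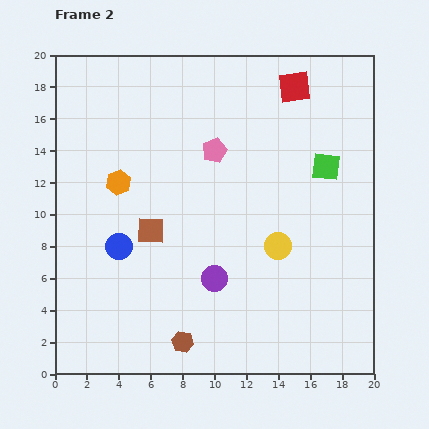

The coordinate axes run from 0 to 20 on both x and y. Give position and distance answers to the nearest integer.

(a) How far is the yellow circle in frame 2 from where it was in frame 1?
3

The yellow circle moved from (16, 10) to (14, 8), a distance of √(2² + 2²) ≈ 3.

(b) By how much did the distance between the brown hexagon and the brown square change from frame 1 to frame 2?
+3

Distance in frame 1: 4. Distance in frame 2: 7.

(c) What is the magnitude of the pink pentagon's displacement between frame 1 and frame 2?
4

The pink pentagon moved from (12, 17) to (10, 14), a distance of √(2² + 3²) ≈ 4.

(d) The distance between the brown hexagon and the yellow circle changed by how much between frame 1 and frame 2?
-3

Distance in frame 1: 11. Distance in frame 2: 8.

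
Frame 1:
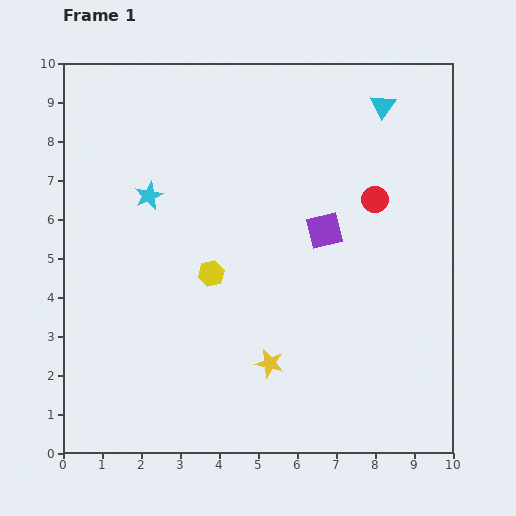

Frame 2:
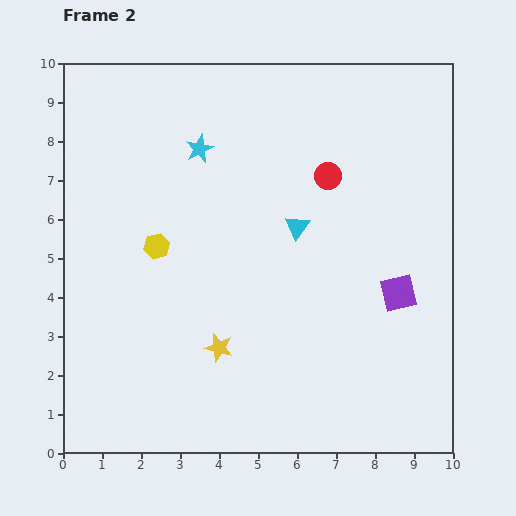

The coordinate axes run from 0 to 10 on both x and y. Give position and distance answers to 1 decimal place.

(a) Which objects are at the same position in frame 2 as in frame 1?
none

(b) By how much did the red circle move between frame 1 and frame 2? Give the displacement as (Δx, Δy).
(-1.2, 0.6)

The red circle was at (8.0, 6.5) in frame 1 and (6.8, 7.1) in frame 2.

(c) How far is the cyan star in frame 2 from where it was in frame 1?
1.8

The cyan star moved from (2.2, 6.6) to (3.5, 7.8), a distance of √(1.3² + 1.2²) ≈ 1.8.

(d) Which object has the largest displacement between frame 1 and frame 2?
the cyan triangle

(moved 3.8; next 2.5)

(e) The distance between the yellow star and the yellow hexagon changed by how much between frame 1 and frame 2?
+0.4

Distance in frame 1: 2.7. Distance in frame 2: 3.1.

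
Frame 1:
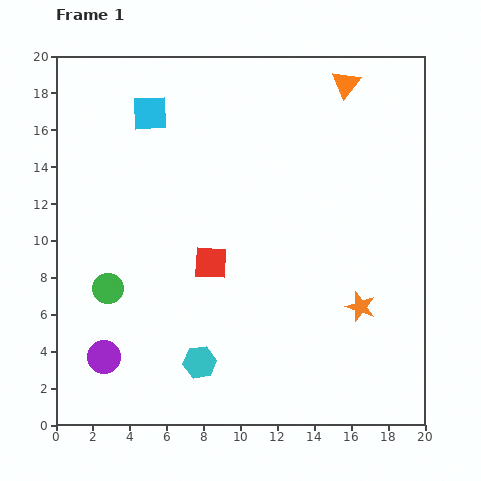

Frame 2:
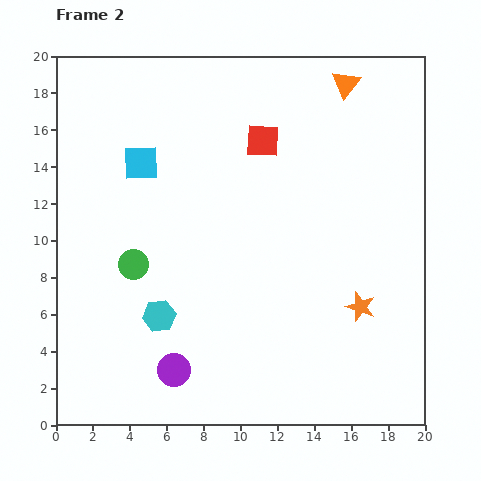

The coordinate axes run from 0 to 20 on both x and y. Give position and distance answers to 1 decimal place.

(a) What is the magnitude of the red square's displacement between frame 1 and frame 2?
7.2

The red square moved from (8.4, 8.8) to (11.2, 15.4), a distance of √(2.8² + 6.6²) ≈ 7.2.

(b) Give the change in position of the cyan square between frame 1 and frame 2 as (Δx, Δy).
(-0.5, -2.7)

The cyan square was at (5.1, 16.9) in frame 1 and (4.6, 14.2) in frame 2.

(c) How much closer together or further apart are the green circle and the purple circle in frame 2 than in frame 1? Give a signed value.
+2.4

Distance in frame 1: 3.7. Distance in frame 2: 6.1.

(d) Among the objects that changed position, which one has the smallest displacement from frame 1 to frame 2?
the green circle

(moved 1.9)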